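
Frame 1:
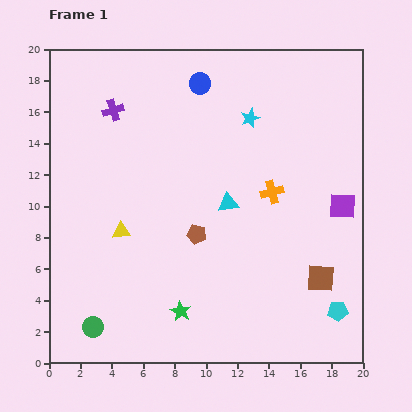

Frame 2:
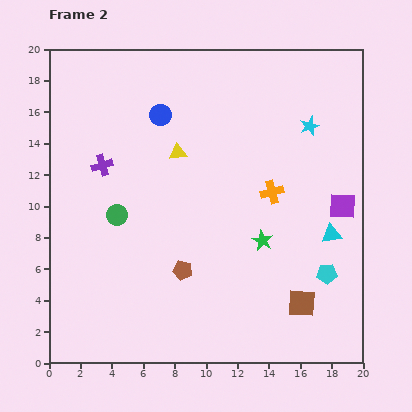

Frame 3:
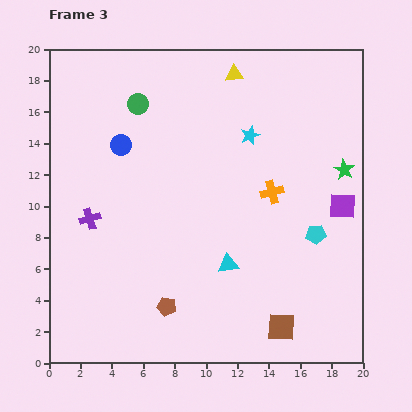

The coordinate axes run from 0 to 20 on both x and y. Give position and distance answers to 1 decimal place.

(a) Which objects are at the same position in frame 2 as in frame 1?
the purple square, the orange cross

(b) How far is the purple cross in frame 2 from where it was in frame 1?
3.6

The purple cross moved from (4.1, 16.1) to (3.4, 12.6), a distance of √(0.7² + 3.5²) ≈ 3.6.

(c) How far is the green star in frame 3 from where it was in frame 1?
13.8

The green star moved from (8.4, 3.3) to (18.8, 12.3), a distance of √(10.4² + 9.0²) ≈ 13.8.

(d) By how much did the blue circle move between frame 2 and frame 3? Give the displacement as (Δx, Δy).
(-2.5, -1.9)

The blue circle was at (7.1, 15.8) in frame 2 and (4.6, 13.9) in frame 3.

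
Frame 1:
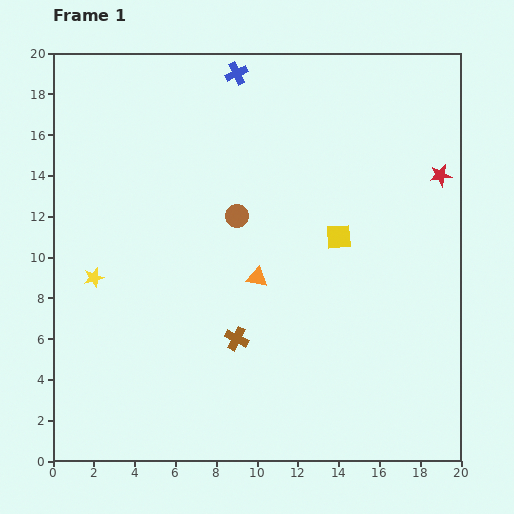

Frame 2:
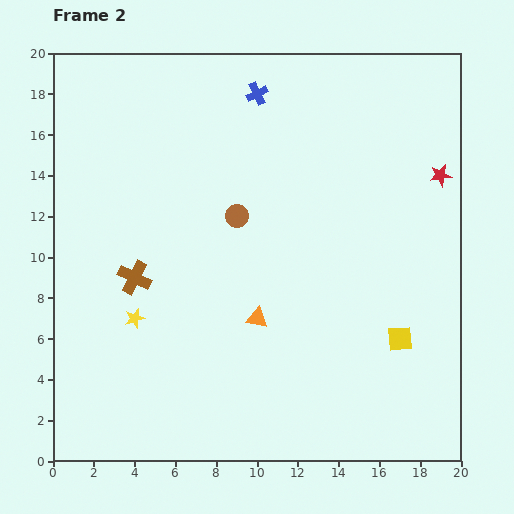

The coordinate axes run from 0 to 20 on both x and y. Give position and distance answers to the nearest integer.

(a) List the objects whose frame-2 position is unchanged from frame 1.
the red star, the brown circle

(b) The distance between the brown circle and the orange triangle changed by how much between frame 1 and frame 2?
+2

Distance in frame 1: 3. Distance in frame 2: 5.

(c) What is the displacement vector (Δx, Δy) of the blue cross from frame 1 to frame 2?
(1, -1)

The blue cross was at (9, 19) in frame 1 and (10, 18) in frame 2.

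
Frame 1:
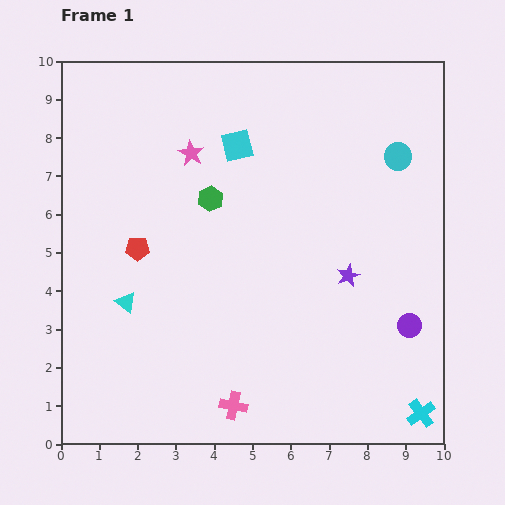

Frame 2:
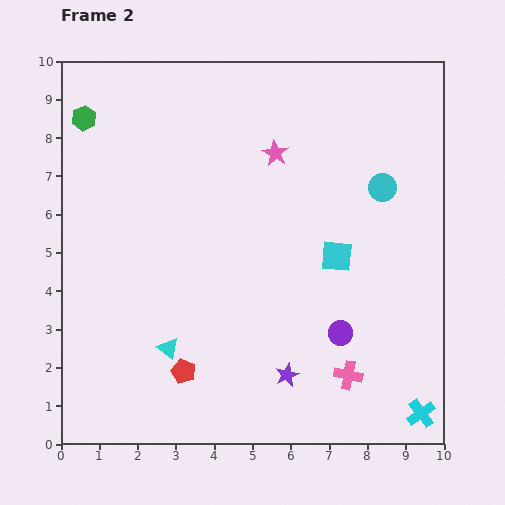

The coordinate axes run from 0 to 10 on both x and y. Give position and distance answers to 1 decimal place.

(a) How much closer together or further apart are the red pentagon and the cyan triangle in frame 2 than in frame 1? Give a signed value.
-0.7

Distance in frame 1: 1.4. Distance in frame 2: 0.7.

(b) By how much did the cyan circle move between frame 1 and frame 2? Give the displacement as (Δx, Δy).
(-0.4, -0.8)

The cyan circle was at (8.8, 7.5) in frame 1 and (8.4, 6.7) in frame 2.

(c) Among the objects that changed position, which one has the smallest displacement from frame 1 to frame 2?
the cyan circle

(moved 0.9)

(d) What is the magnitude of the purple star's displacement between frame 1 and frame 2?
3.1

The purple star moved from (7.5, 4.4) to (5.9, 1.8), a distance of √(1.6² + 2.6²) ≈ 3.1.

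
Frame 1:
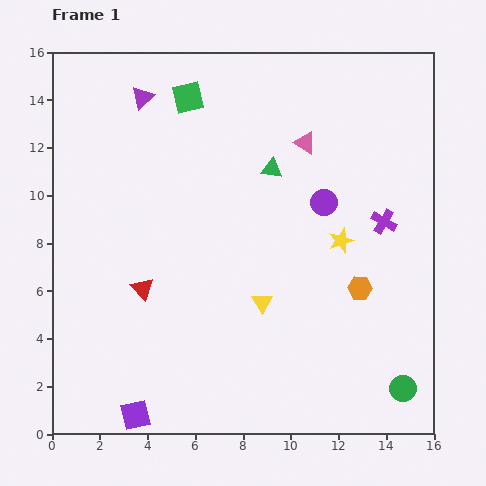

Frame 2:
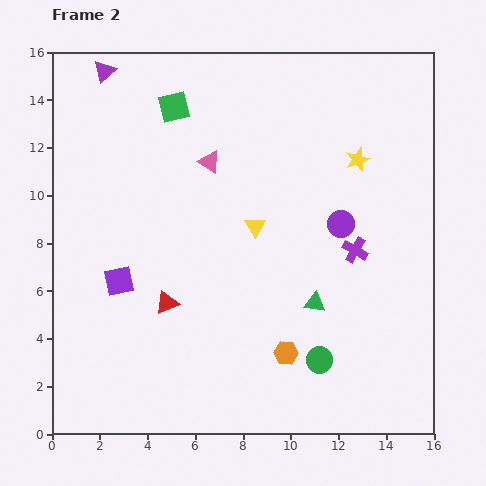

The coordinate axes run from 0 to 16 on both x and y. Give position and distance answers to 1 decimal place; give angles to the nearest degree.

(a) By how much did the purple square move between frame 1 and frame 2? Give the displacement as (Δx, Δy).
(-0.7, 5.6)

The purple square was at (3.5, 0.8) in frame 1 and (2.8, 6.4) in frame 2.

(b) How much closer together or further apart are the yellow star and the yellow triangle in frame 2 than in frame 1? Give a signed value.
+0.9

Distance in frame 1: 4.2. Distance in frame 2: 5.1.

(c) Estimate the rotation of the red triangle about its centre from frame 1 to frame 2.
50° clockwise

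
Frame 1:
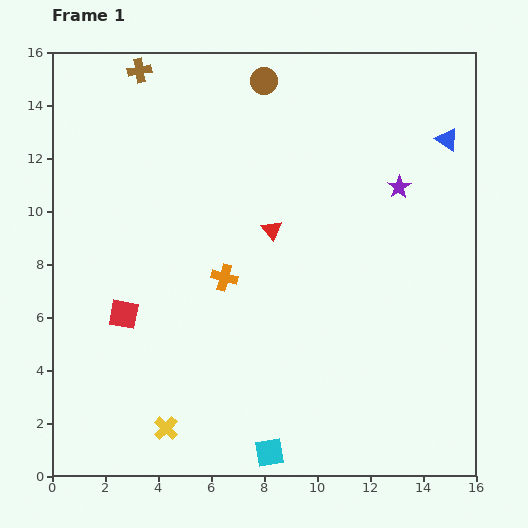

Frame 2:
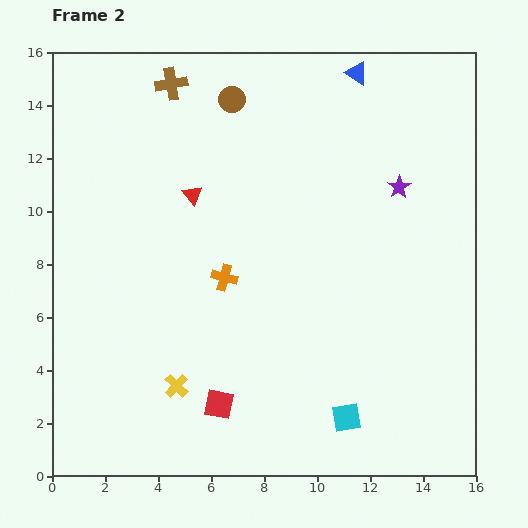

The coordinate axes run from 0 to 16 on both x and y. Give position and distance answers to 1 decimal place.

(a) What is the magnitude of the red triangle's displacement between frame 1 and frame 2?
3.3

The red triangle moved from (8.3, 9.3) to (5.3, 10.6), a distance of √(3.0² + 1.3²) ≈ 3.3.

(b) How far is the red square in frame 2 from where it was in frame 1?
5.0

The red square moved from (2.7, 6.1) to (6.3, 2.7), a distance of √(3.6² + 3.4²) ≈ 5.0.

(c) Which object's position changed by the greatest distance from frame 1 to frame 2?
the red square

(moved 5.0; next 4.2)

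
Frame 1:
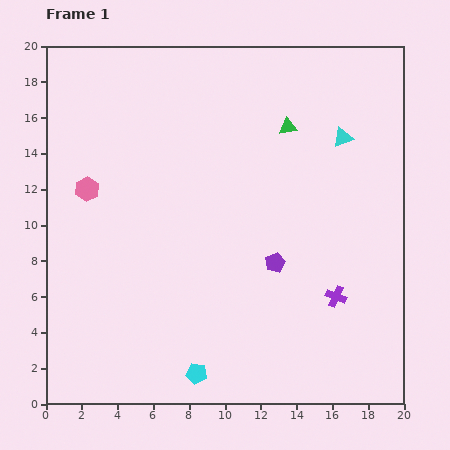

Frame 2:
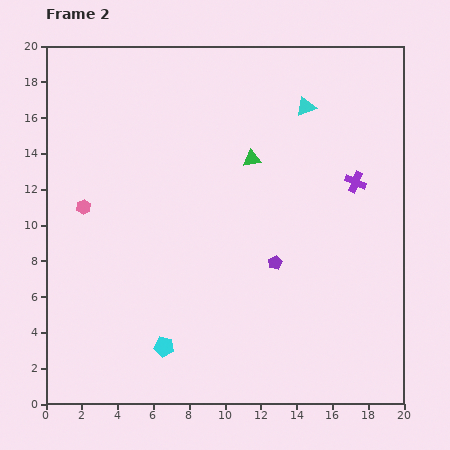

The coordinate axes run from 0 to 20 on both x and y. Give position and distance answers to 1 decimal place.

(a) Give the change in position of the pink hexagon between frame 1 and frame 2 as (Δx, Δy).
(-0.2, -1.0)

The pink hexagon was at (2.3, 12.0) in frame 1 and (2.1, 11.0) in frame 2.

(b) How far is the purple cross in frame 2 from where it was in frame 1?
6.5

The purple cross moved from (16.2, 6.0) to (17.3, 12.4), a distance of √(1.1² + 6.4²) ≈ 6.5.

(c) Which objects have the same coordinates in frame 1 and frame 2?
the purple pentagon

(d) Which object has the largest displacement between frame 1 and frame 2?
the purple cross

(moved 6.5; next 2.7)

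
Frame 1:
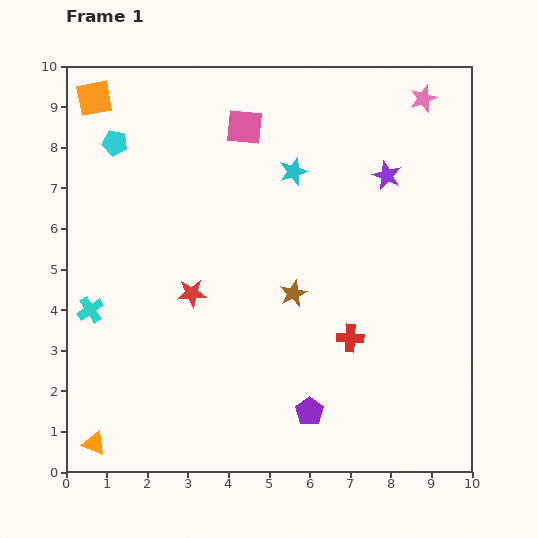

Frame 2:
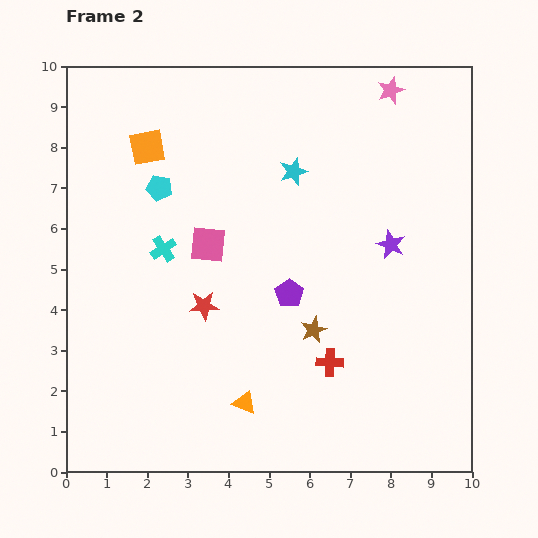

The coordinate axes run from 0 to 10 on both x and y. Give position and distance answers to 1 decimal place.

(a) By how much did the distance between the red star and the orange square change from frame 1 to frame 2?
-1.3

Distance in frame 1: 5.4. Distance in frame 2: 4.1.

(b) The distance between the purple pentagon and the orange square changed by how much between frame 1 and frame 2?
-4.3

Distance in frame 1: 9.3. Distance in frame 2: 5.0.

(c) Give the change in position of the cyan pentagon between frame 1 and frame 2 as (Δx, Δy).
(1.1, -1.1)

The cyan pentagon was at (1.2, 8.1) in frame 1 and (2.3, 7.0) in frame 2.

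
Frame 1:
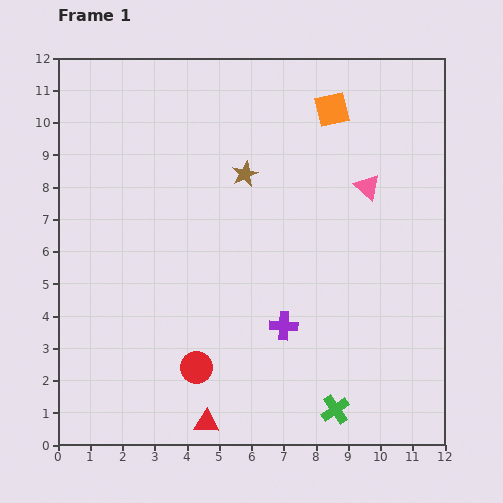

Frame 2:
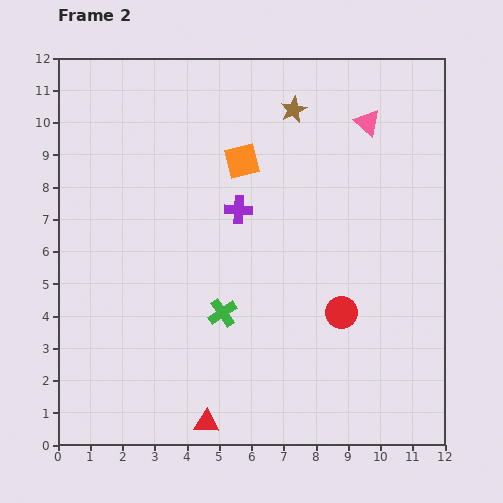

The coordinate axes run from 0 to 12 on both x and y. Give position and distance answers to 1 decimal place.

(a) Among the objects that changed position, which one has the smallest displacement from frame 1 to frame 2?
the pink triangle

(moved 2.0)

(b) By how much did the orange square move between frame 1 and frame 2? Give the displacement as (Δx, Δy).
(-2.8, -1.6)

The orange square was at (8.5, 10.4) in frame 1 and (5.7, 8.8) in frame 2.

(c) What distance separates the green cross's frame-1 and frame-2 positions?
4.6

The green cross moved from (8.6, 1.1) to (5.1, 4.1), a distance of √(3.5² + 3.0²) ≈ 4.6.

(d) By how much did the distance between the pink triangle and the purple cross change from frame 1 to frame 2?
-0.2

Distance in frame 1: 5.0. Distance in frame 2: 4.8.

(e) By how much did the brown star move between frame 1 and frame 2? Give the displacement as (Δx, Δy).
(1.5, 2.0)

The brown star was at (5.8, 8.4) in frame 1 and (7.3, 10.4) in frame 2.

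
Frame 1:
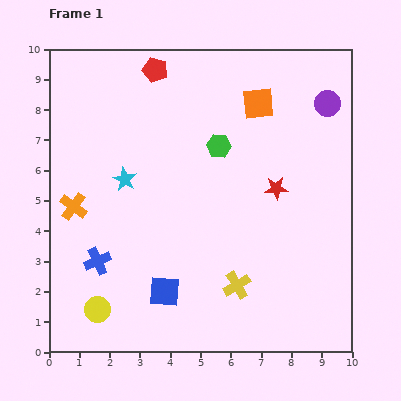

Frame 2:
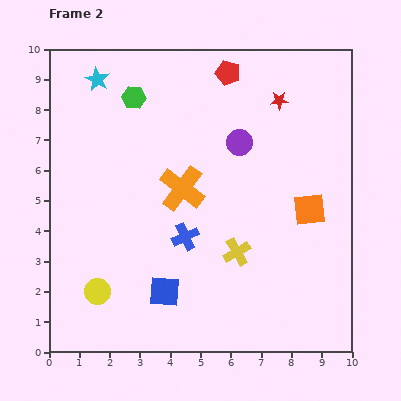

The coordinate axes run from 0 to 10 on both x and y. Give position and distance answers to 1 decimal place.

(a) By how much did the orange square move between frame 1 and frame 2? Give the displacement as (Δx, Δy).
(1.7, -3.5)

The orange square was at (6.9, 8.2) in frame 1 and (8.6, 4.7) in frame 2.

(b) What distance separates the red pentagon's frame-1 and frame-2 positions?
2.4

The red pentagon moved from (3.5, 9.3) to (5.9, 9.2), a distance of √(2.4² + 0.1²) ≈ 2.4.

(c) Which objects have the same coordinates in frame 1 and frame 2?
the blue square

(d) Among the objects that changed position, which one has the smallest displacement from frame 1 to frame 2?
the yellow circle

(moved 0.6)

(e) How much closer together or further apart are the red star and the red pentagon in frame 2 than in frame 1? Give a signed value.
-3.7

Distance in frame 1: 5.6. Distance in frame 2: 1.9.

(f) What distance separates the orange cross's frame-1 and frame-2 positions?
3.6

The orange cross moved from (0.8, 4.8) to (4.4, 5.4), a distance of √(3.6² + 0.6²) ≈ 3.6.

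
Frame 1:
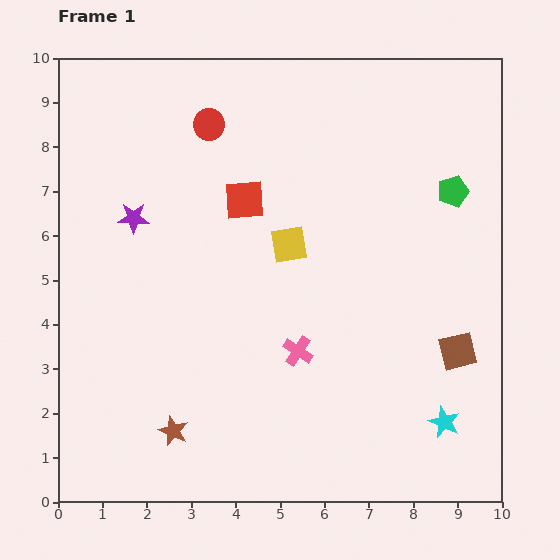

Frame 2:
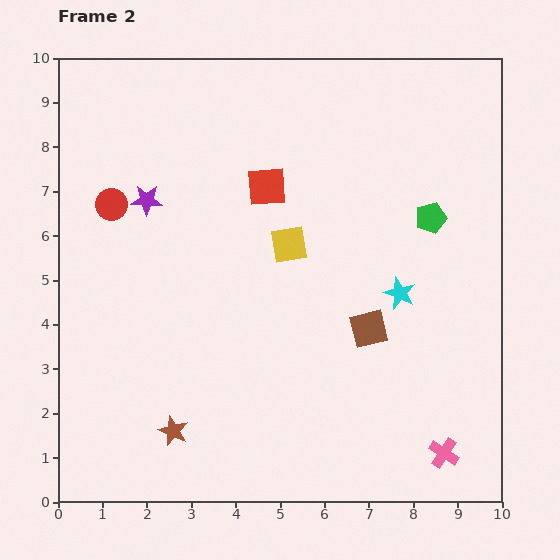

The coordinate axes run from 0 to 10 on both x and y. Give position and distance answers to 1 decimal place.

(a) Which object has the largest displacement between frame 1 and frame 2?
the pink cross

(moved 4.0; next 3.1)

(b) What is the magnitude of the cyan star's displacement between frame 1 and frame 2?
3.1

The cyan star moved from (8.7, 1.8) to (7.7, 4.7), a distance of √(1.0² + 2.9²) ≈ 3.1.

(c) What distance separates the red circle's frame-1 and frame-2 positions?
2.8

The red circle moved from (3.4, 8.5) to (1.2, 6.7), a distance of √(2.2² + 1.8²) ≈ 2.8.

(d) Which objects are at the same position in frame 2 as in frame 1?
the brown star, the yellow square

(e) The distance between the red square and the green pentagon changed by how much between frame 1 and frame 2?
-0.9

Distance in frame 1: 4.7. Distance in frame 2: 3.8.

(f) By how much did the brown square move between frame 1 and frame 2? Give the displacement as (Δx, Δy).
(-2.0, 0.5)

The brown square was at (9.0, 3.4) in frame 1 and (7.0, 3.9) in frame 2.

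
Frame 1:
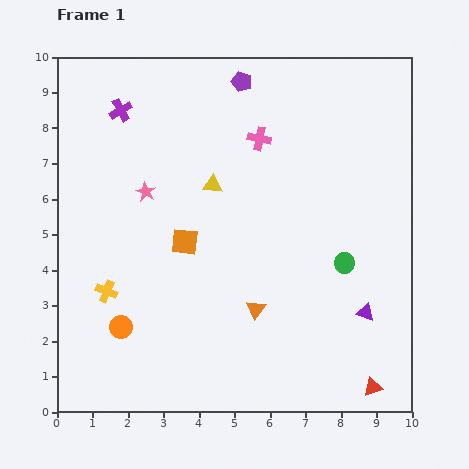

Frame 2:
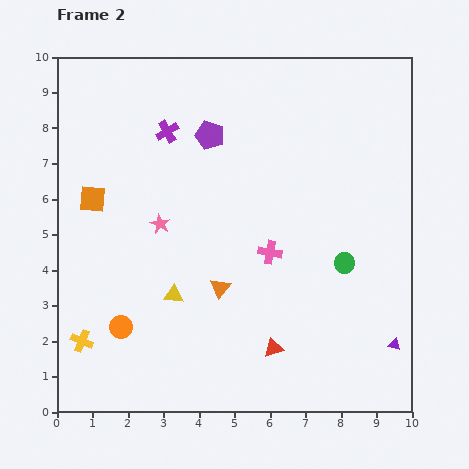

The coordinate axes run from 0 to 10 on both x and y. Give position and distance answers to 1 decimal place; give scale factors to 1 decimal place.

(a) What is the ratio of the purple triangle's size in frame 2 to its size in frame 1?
0.7×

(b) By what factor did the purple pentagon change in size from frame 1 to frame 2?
1.4×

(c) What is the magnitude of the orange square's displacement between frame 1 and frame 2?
2.9

The orange square moved from (3.6, 4.8) to (1.0, 6.0), a distance of √(2.6² + 1.2²) ≈ 2.9.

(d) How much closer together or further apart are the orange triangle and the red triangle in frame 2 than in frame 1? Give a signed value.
-1.7

Distance in frame 1: 4.0. Distance in frame 2: 2.3.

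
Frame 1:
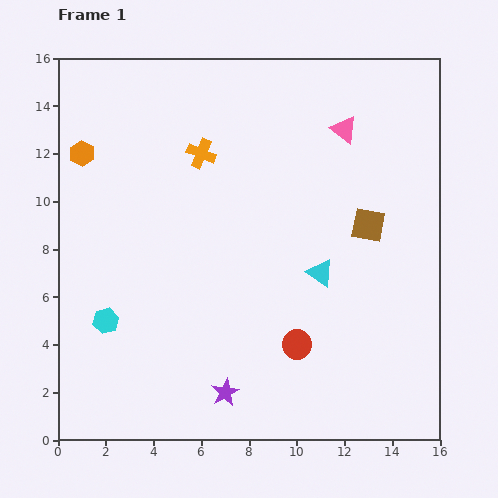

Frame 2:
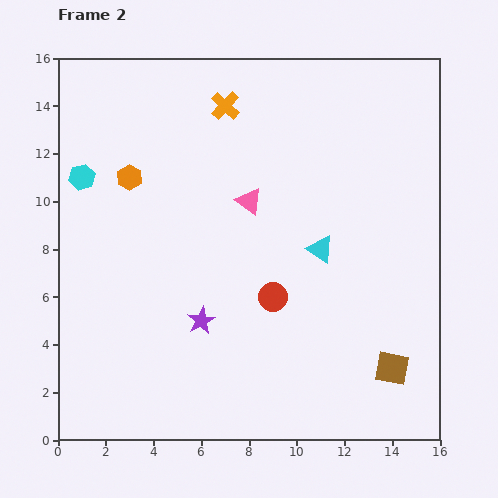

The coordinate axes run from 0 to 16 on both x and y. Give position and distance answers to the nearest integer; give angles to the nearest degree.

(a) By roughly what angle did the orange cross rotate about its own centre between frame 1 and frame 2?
21° clockwise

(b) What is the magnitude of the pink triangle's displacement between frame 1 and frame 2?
5

The pink triangle moved from (12, 13) to (8, 10), a distance of √(4² + 3²) ≈ 5.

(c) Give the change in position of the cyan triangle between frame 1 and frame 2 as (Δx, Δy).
(0, 1)

The cyan triangle was at (11, 7) in frame 1 and (11, 8) in frame 2.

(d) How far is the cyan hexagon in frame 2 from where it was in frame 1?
6

The cyan hexagon moved from (2, 5) to (1, 11), a distance of √(1² + 6²) ≈ 6.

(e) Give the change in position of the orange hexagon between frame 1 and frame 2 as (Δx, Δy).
(2, -1)

The orange hexagon was at (1, 12) in frame 1 and (3, 11) in frame 2.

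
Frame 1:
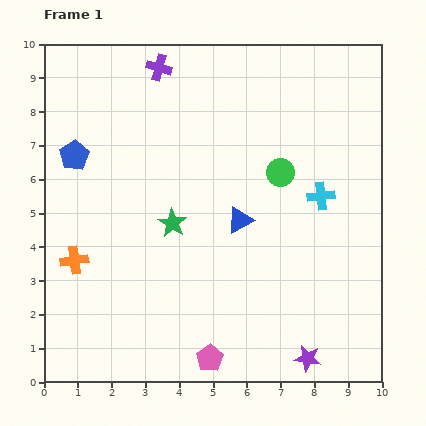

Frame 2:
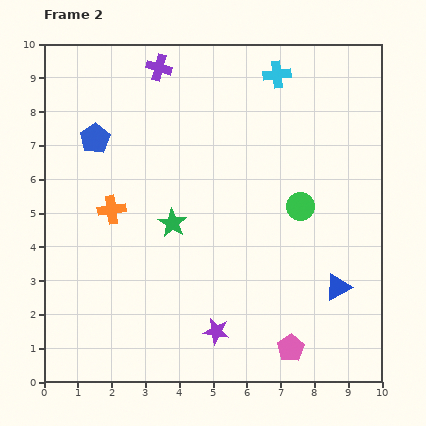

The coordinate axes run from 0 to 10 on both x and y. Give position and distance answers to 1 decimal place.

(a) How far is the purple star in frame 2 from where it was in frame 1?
2.8

The purple star moved from (7.8, 0.7) to (5.1, 1.5), a distance of √(2.7² + 0.8²) ≈ 2.8.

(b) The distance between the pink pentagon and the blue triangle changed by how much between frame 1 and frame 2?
-1.9

Distance in frame 1: 4.2. Distance in frame 2: 2.3.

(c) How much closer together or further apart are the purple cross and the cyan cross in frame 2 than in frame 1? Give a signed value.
-2.6

Distance in frame 1: 6.1. Distance in frame 2: 3.5.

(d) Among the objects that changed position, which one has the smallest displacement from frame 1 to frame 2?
the blue pentagon

(moved 0.8)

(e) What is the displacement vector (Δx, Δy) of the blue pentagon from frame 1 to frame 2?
(0.6, 0.5)

The blue pentagon was at (0.9, 6.7) in frame 1 and (1.5, 7.2) in frame 2.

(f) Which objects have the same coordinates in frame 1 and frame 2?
the green star, the purple cross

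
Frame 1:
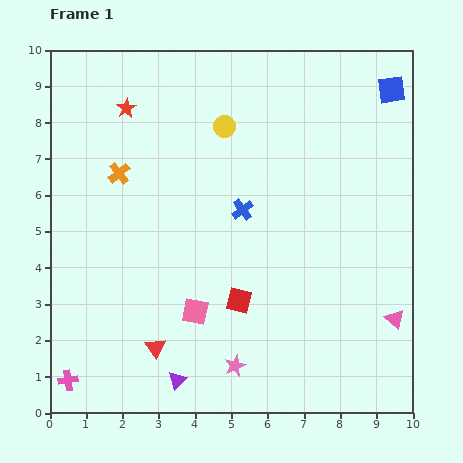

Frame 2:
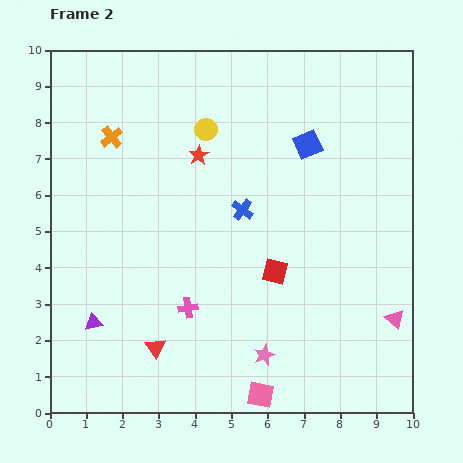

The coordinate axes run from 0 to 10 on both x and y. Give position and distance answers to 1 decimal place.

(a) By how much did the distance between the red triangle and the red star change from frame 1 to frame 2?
-1.2

Distance in frame 1: 6.6. Distance in frame 2: 5.4.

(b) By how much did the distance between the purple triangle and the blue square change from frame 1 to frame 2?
-2.2

Distance in frame 1: 9.9. Distance in frame 2: 7.7.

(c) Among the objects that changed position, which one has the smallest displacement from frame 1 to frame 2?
the yellow circle

(moved 0.5)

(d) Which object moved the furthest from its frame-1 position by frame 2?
the pink cross

(moved 3.9; next 2.9)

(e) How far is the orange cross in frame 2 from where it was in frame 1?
1.0

The orange cross moved from (1.9, 6.6) to (1.7, 7.6), a distance of √(0.2² + 1.0²) ≈ 1.0.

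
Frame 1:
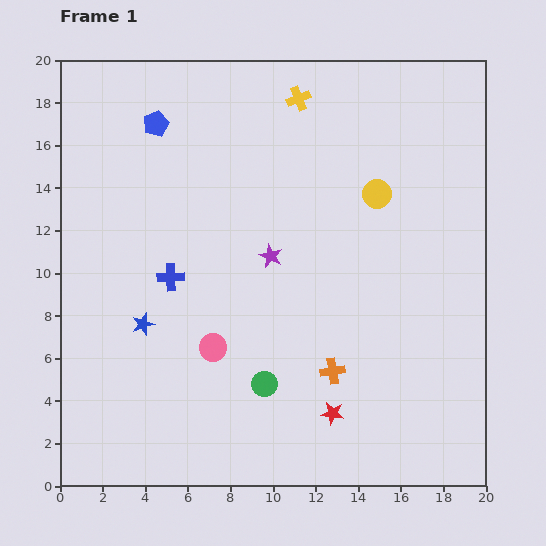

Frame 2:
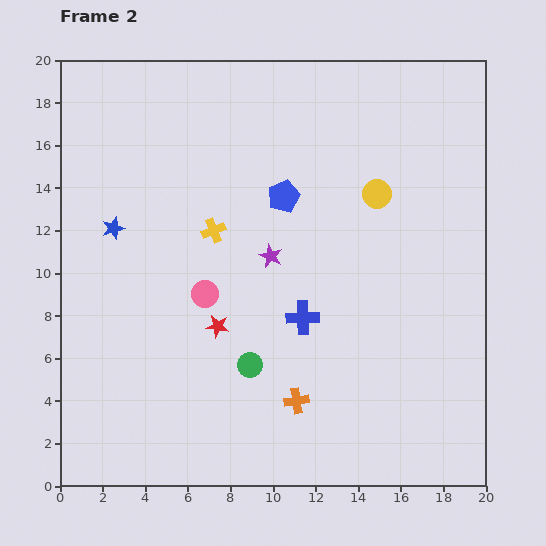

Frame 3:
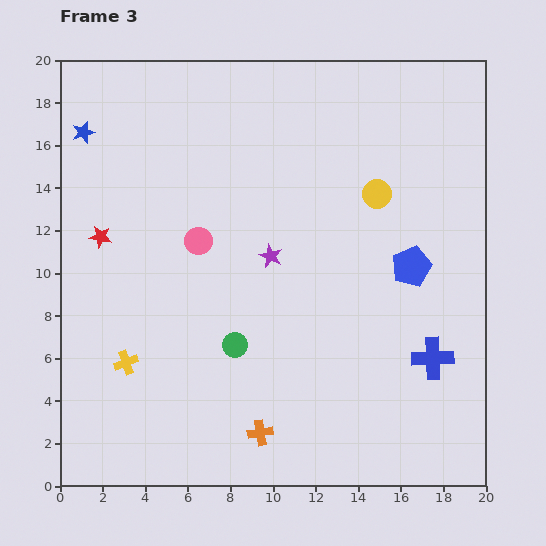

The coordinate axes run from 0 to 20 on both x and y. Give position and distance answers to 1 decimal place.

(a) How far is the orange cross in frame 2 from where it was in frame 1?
2.2

The orange cross moved from (12.8, 5.4) to (11.1, 4.0), a distance of √(1.7² + 1.4²) ≈ 2.2.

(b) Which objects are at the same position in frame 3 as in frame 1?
the yellow circle, the purple star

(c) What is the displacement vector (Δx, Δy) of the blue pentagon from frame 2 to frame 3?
(6.0, -3.3)

The blue pentagon was at (10.5, 13.6) in frame 2 and (16.5, 10.3) in frame 3.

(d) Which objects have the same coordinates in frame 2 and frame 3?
the yellow circle, the purple star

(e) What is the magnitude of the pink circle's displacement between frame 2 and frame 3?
2.5

The pink circle moved from (6.8, 9.0) to (6.5, 11.5), a distance of √(0.3² + 2.5²) ≈ 2.5.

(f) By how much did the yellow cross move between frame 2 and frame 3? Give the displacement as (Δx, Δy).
(-4.1, -6.2)

The yellow cross was at (7.2, 12.0) in frame 2 and (3.1, 5.8) in frame 3.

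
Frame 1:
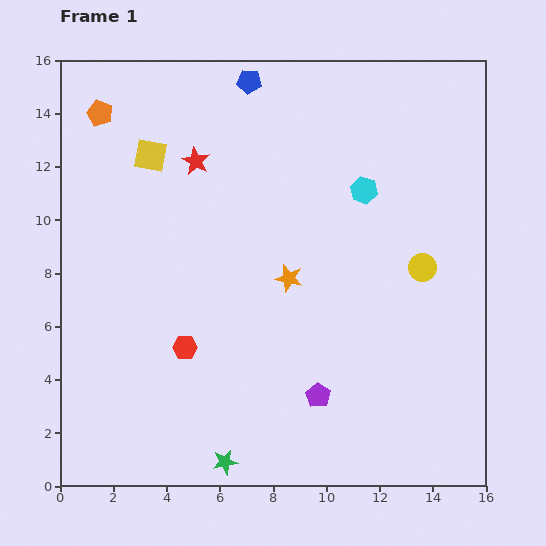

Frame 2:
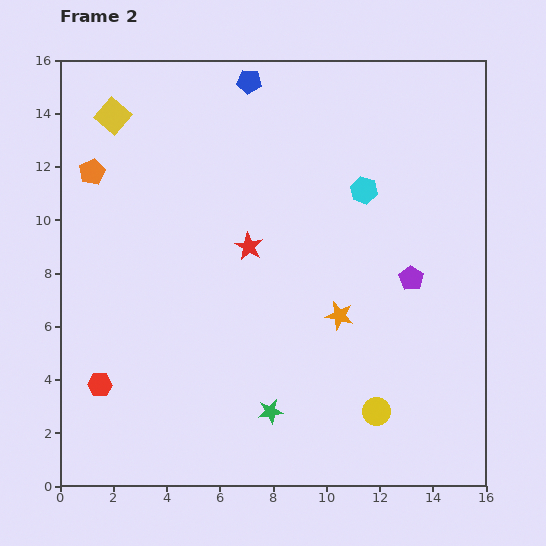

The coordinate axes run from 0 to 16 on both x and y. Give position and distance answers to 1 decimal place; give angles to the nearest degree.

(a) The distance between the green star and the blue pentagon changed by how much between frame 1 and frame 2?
-1.9

Distance in frame 1: 14.3. Distance in frame 2: 12.4.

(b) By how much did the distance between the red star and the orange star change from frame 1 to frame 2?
-1.3

Distance in frame 1: 5.6. Distance in frame 2: 4.3.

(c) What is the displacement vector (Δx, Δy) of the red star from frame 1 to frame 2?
(2.0, -3.2)

The red star was at (5.1, 12.2) in frame 1 and (7.1, 9.0) in frame 2.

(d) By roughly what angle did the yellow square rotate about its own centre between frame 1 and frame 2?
30° clockwise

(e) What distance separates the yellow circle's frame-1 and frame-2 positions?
5.7

The yellow circle moved from (13.6, 8.2) to (11.9, 2.8), a distance of √(1.7² + 5.4²) ≈ 5.7.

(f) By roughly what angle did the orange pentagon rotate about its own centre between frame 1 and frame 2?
24° clockwise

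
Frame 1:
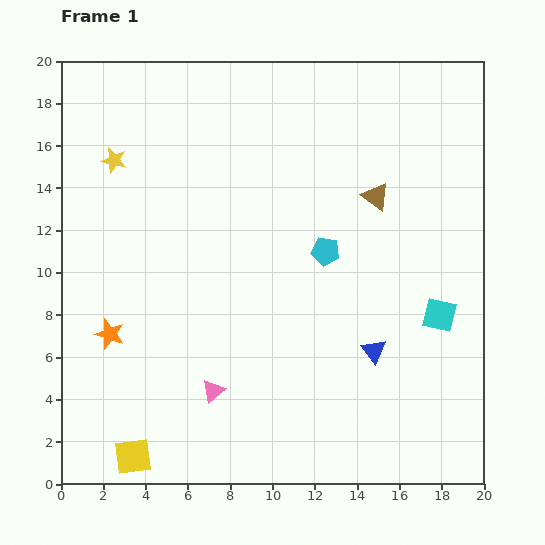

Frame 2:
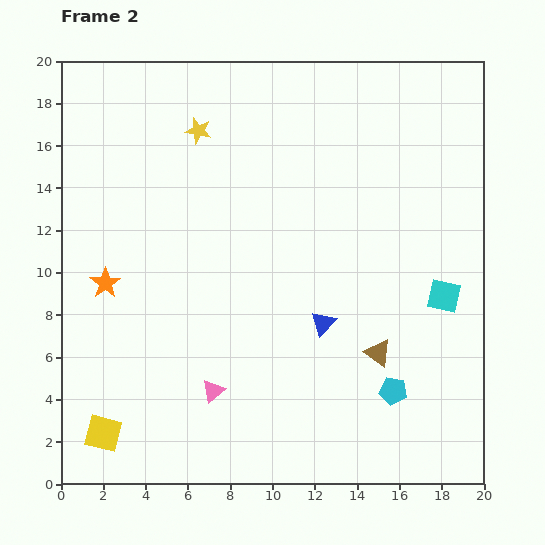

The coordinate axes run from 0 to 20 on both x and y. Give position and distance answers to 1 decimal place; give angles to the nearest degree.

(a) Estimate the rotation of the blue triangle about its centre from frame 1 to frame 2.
21° clockwise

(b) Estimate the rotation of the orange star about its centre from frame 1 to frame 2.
19° clockwise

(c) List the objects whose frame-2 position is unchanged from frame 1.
the pink triangle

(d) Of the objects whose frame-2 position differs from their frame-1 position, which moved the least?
the cyan square

(moved 0.9)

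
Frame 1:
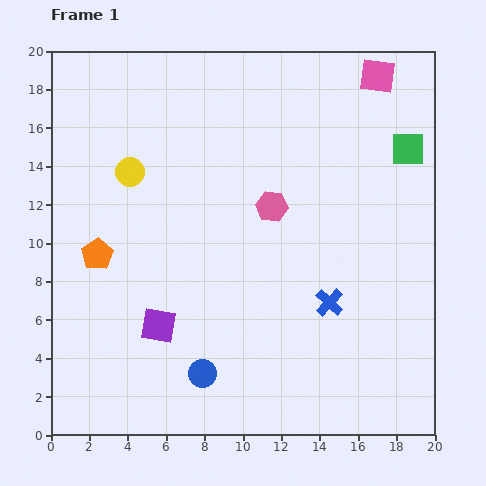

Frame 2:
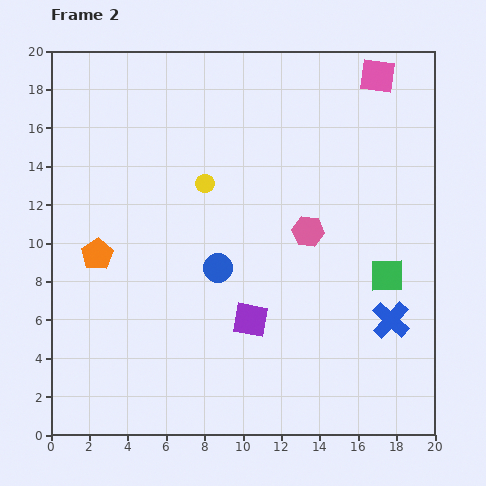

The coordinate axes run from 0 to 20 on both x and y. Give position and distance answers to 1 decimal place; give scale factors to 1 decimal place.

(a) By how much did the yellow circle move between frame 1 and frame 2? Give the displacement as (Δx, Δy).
(3.9, -0.6)

The yellow circle was at (4.1, 13.7) in frame 1 and (8.0, 13.1) in frame 2.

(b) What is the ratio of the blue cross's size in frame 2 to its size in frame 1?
1.4×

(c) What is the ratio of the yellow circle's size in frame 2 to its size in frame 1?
0.7×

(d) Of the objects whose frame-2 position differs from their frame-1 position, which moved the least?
the pink hexagon

(moved 2.3)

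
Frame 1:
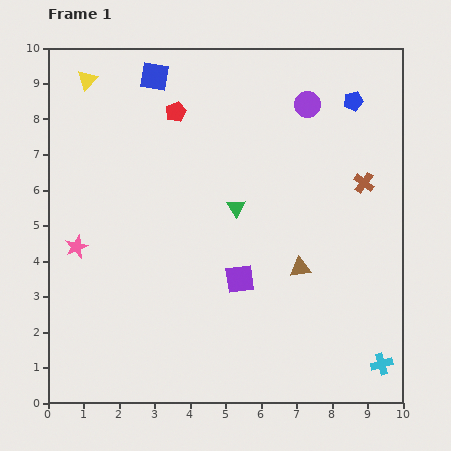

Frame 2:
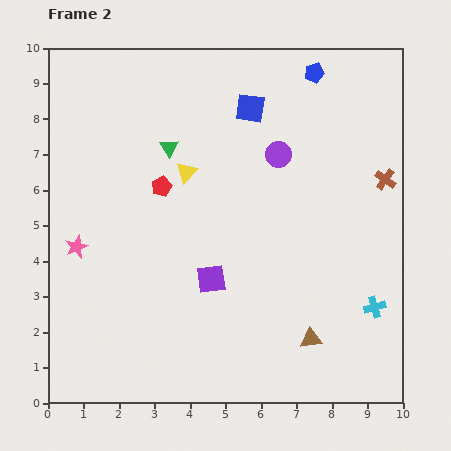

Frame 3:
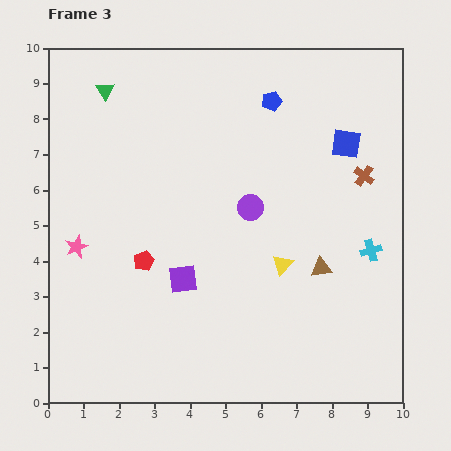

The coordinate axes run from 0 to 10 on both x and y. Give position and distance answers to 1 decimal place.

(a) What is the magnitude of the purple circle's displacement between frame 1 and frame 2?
1.6

The purple circle moved from (7.3, 8.4) to (6.5, 7.0), a distance of √(0.8² + 1.4²) ≈ 1.6.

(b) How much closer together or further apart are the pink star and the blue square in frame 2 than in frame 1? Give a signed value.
+1.0

Distance in frame 1: 5.3. Distance in frame 2: 6.3.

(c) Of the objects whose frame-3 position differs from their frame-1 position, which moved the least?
the brown cross

(moved 0.2)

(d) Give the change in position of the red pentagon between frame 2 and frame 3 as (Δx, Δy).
(-0.5, -2.1)

The red pentagon was at (3.2, 6.1) in frame 2 and (2.7, 4.0) in frame 3.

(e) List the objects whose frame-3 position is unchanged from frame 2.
the pink star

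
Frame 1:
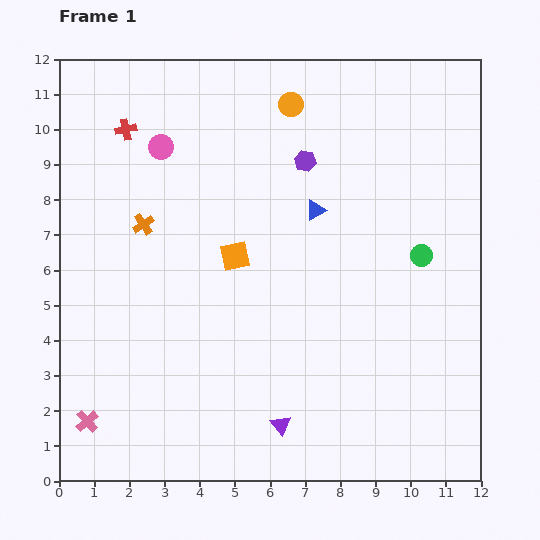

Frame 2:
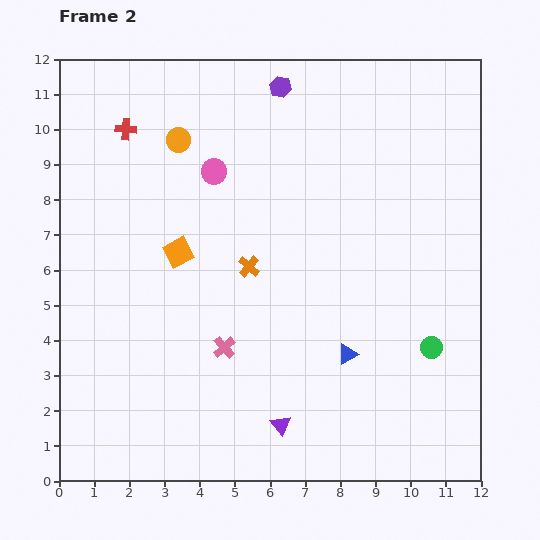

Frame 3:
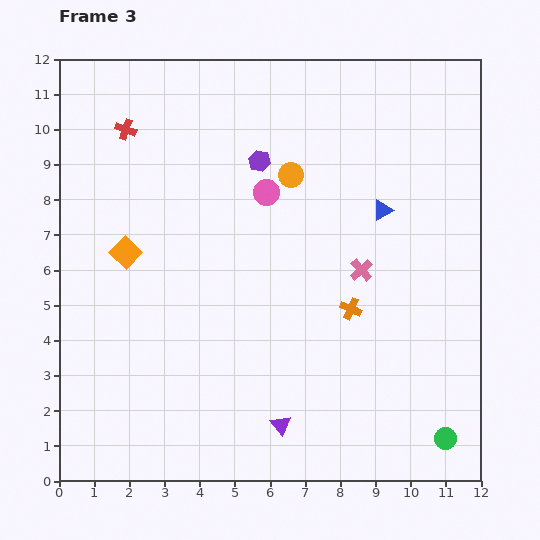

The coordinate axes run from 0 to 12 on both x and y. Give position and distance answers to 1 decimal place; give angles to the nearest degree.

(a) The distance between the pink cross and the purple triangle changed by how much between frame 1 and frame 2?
-2.8

Distance in frame 1: 5.5. Distance in frame 2: 2.7.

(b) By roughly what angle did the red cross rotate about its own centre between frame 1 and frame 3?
32° clockwise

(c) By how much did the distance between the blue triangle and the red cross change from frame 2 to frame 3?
-1.3

Distance in frame 2: 9.0. Distance in frame 3: 7.7.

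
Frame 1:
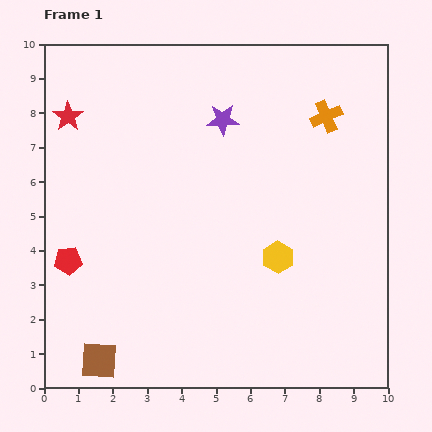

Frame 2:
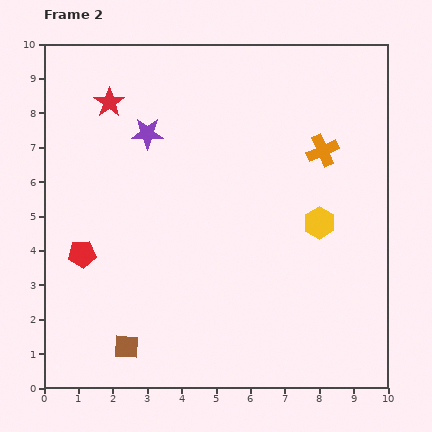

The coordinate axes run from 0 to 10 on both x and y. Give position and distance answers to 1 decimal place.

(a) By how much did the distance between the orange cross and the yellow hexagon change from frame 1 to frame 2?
-2.2

Distance in frame 1: 4.3. Distance in frame 2: 2.1.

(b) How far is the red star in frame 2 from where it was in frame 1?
1.3

The red star moved from (0.7, 7.9) to (1.9, 8.3), a distance of √(1.2² + 0.4²) ≈ 1.3.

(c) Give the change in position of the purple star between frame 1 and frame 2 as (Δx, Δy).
(-2.2, -0.4)

The purple star was at (5.2, 7.8) in frame 1 and (3.0, 7.4) in frame 2.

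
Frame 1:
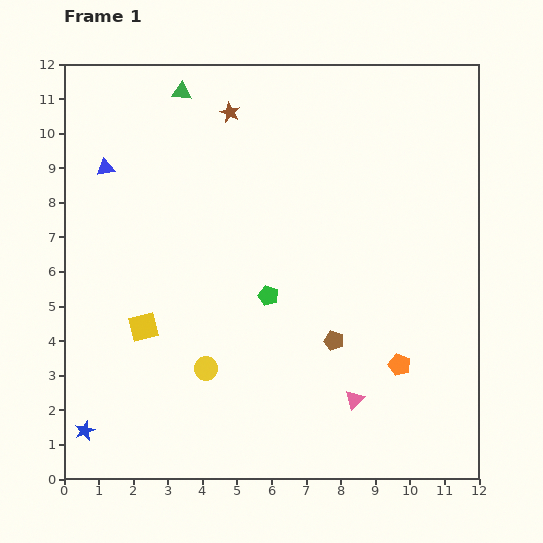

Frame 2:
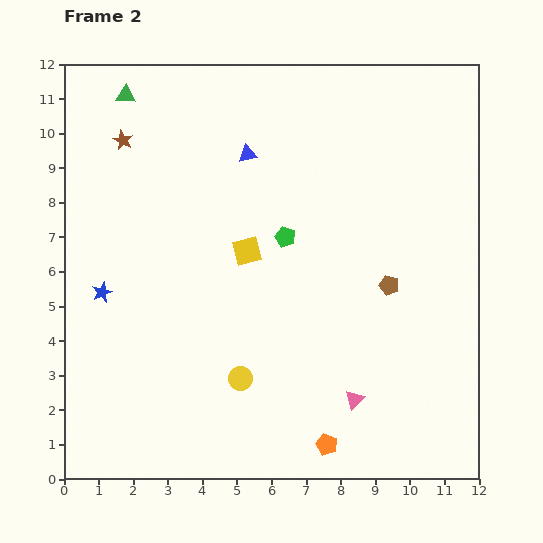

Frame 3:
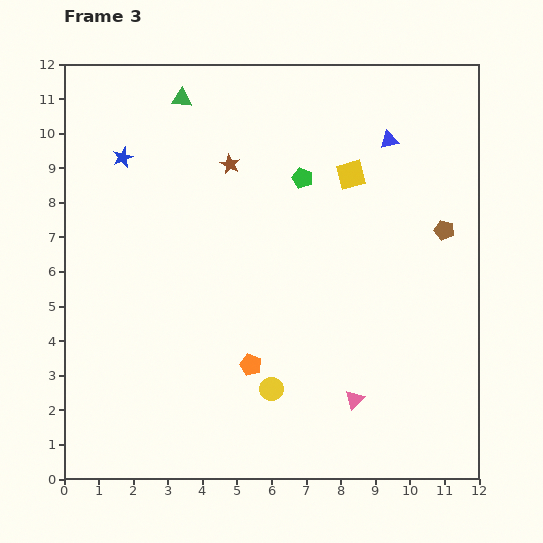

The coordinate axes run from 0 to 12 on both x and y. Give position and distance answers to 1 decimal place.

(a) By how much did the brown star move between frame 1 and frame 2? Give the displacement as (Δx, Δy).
(-3.1, -0.8)

The brown star was at (4.8, 10.6) in frame 1 and (1.7, 9.8) in frame 2.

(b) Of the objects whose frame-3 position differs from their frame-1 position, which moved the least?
the green triangle

(moved 0.2)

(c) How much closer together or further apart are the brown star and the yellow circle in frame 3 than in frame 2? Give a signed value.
-1.1

Distance in frame 2: 7.7. Distance in frame 3: 6.6.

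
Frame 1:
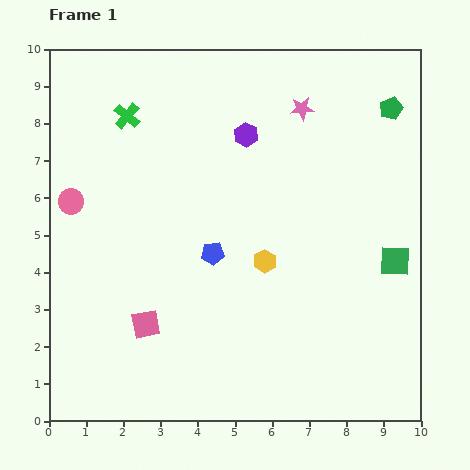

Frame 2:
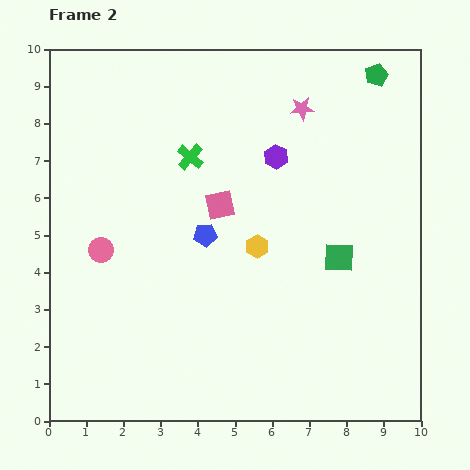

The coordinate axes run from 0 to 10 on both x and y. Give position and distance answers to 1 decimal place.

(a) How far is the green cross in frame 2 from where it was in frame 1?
2.0

The green cross moved from (2.1, 8.2) to (3.8, 7.1), a distance of √(1.7² + 1.1²) ≈ 2.0.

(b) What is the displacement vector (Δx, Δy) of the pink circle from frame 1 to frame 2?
(0.8, -1.3)

The pink circle was at (0.6, 5.9) in frame 1 and (1.4, 4.6) in frame 2.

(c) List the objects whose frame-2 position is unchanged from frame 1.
the pink star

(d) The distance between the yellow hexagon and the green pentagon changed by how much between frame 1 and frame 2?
+0.3

Distance in frame 1: 5.3. Distance in frame 2: 5.6.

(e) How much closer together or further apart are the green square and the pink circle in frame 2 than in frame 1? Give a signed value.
-2.4

Distance in frame 1: 8.8. Distance in frame 2: 6.4.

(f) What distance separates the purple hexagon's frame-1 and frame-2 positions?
1.0

The purple hexagon moved from (5.3, 7.7) to (6.1, 7.1), a distance of √(0.8² + 0.6²) ≈ 1.0.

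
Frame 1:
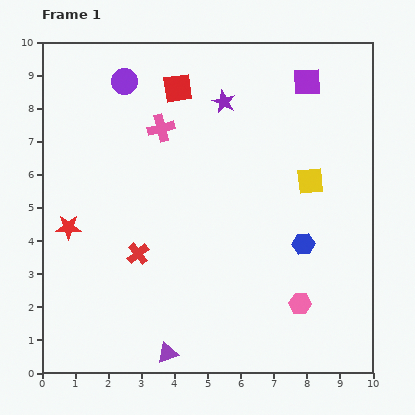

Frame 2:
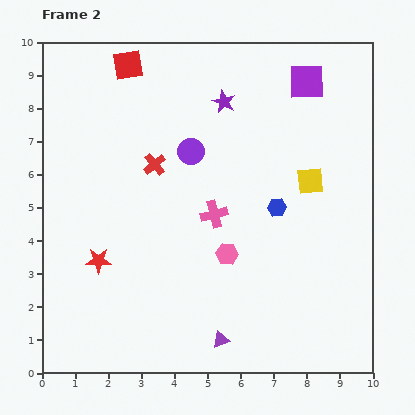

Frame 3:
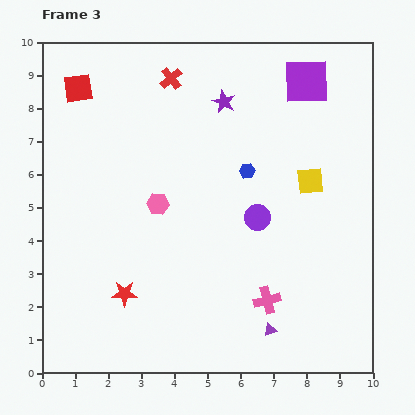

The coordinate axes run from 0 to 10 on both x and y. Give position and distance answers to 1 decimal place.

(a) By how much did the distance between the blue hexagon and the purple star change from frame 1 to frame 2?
-1.3

Distance in frame 1: 4.9. Distance in frame 2: 3.6.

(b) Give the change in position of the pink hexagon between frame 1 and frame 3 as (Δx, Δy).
(-4.3, 3.0)

The pink hexagon was at (7.8, 2.1) in frame 1 and (3.5, 5.1) in frame 3.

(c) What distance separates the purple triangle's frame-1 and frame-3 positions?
3.2

The purple triangle moved from (3.8, 0.6) to (6.9, 1.3), a distance of √(3.1² + 0.7²) ≈ 3.2.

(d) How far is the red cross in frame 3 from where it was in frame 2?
2.6

The red cross moved from (3.4, 6.3) to (3.9, 8.9), a distance of √(0.5² + 2.6²) ≈ 2.6.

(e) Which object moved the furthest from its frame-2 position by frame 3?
the pink cross

(moved 3.1; next 2.8)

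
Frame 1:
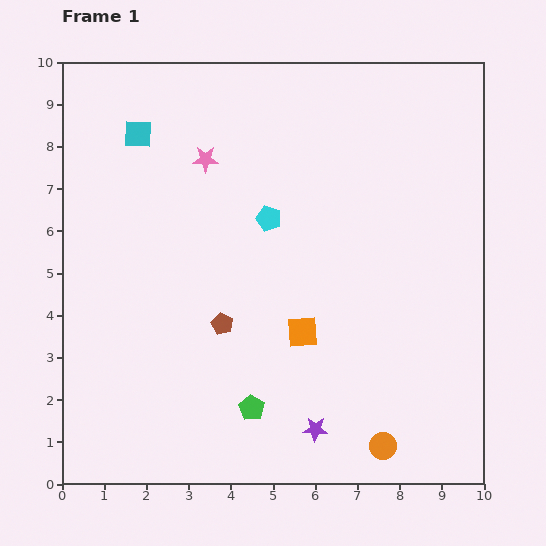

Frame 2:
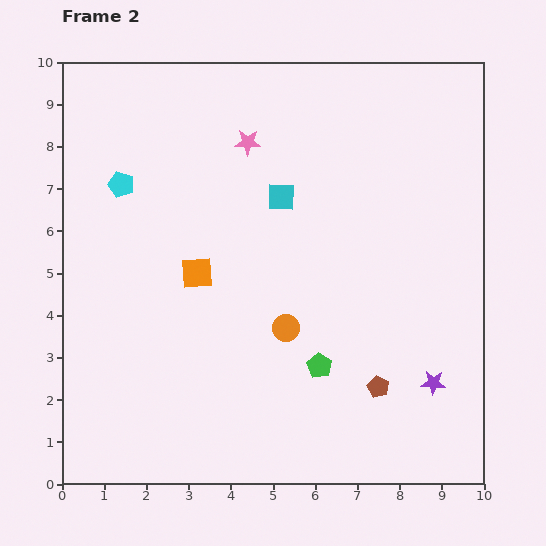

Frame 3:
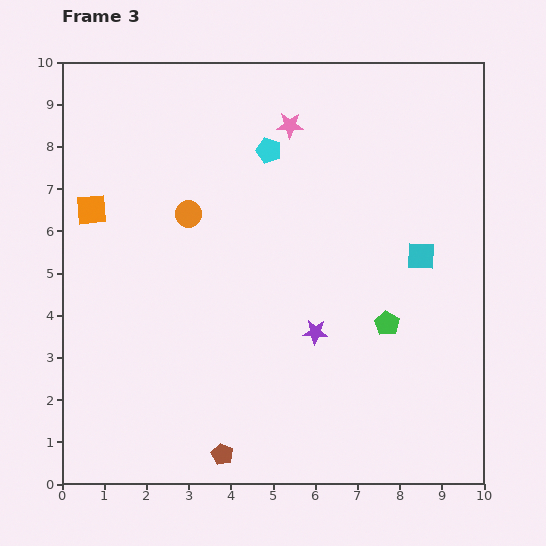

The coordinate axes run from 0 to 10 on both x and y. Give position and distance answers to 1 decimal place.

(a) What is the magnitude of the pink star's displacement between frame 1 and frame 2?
1.1

The pink star moved from (3.4, 7.7) to (4.4, 8.1), a distance of √(1.0² + 0.4²) ≈ 1.1.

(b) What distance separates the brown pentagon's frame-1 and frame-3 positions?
3.1

The brown pentagon moved from (3.8, 3.8) to (3.8, 0.7), a distance of √(0.0² + 3.1²) ≈ 3.1.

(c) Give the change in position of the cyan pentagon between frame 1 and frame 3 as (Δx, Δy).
(0.0, 1.6)

The cyan pentagon was at (4.9, 6.3) in frame 1 and (4.9, 7.9) in frame 3.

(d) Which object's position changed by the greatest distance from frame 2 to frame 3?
the brown pentagon

(moved 4.0; next 3.6)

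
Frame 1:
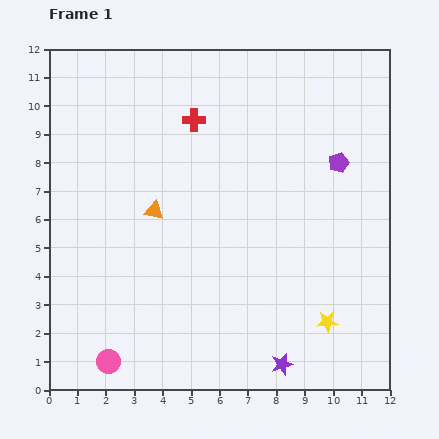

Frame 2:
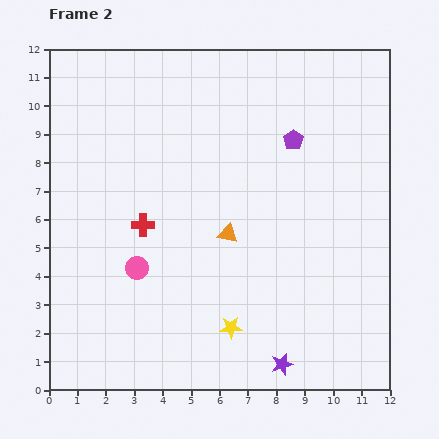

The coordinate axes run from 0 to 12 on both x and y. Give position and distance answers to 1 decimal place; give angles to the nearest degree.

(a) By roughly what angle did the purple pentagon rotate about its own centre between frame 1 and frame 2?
16° counter-clockwise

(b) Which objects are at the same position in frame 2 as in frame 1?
the purple star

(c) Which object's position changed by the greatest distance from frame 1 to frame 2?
the red cross

(moved 4.1; next 3.4)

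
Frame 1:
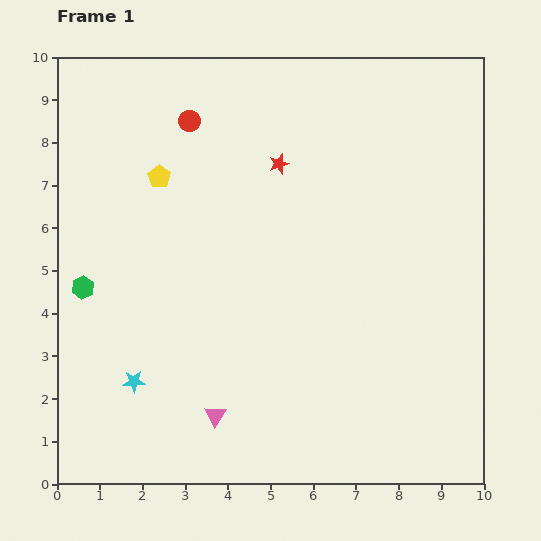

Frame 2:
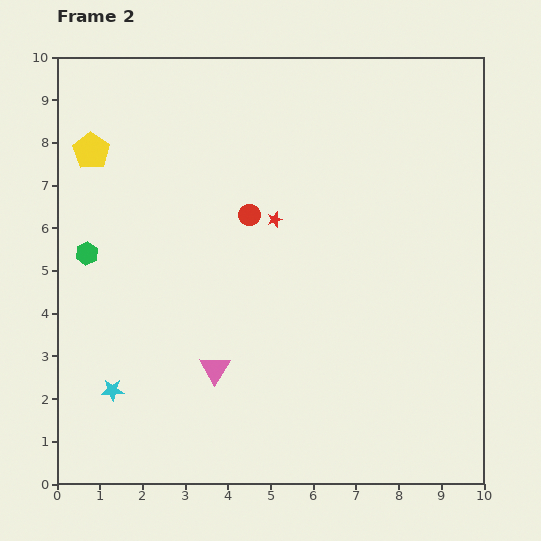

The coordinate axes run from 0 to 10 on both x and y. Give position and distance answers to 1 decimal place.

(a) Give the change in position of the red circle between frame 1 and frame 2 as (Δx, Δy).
(1.4, -2.2)

The red circle was at (3.1, 8.5) in frame 1 and (4.5, 6.3) in frame 2.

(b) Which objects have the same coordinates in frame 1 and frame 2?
none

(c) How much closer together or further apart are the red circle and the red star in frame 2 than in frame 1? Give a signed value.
-1.7

Distance in frame 1: 2.3. Distance in frame 2: 0.6.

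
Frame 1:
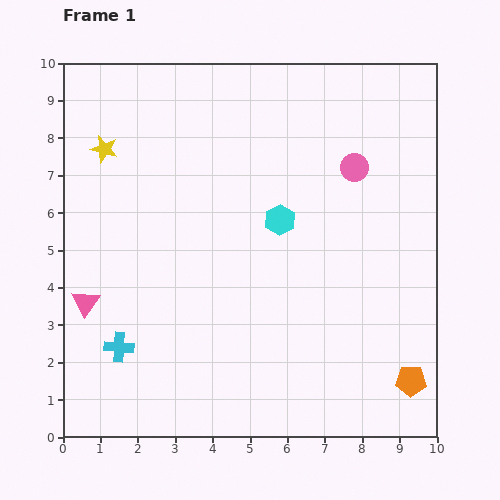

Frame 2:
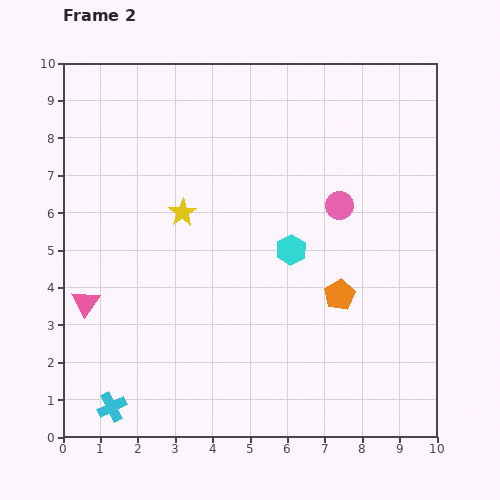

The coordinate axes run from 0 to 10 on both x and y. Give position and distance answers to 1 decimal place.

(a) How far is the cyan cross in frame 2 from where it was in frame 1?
1.6

The cyan cross moved from (1.5, 2.4) to (1.3, 0.8), a distance of √(0.2² + 1.6²) ≈ 1.6.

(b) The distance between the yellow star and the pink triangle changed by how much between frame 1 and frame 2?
-0.6

Distance in frame 1: 4.1. Distance in frame 2: 3.5.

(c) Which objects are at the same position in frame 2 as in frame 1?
the pink triangle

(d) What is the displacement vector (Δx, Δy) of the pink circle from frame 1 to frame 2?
(-0.4, -1.0)

The pink circle was at (7.8, 7.2) in frame 1 and (7.4, 6.2) in frame 2.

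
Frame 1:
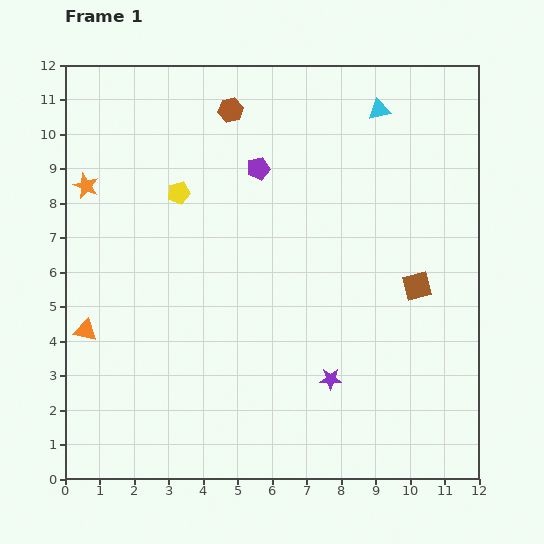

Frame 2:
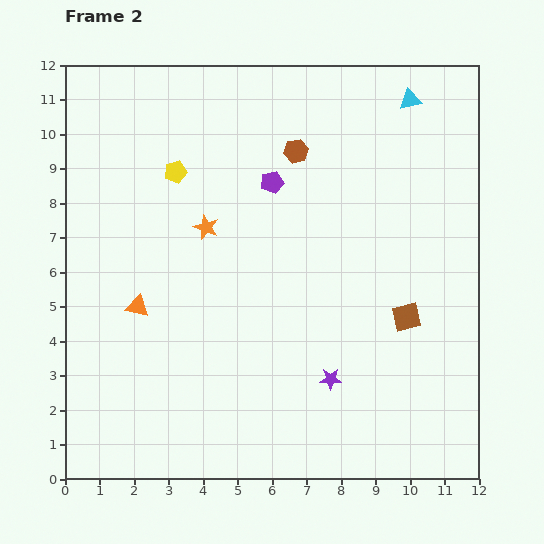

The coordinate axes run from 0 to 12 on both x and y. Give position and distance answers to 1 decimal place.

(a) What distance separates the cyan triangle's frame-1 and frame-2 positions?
0.9

The cyan triangle moved from (9.1, 10.7) to (10.0, 11.0), a distance of √(0.9² + 0.3²) ≈ 0.9.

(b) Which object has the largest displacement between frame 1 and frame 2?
the orange star

(moved 3.7; next 2.2)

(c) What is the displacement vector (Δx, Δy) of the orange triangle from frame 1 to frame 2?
(1.5, 0.7)

The orange triangle was at (0.6, 4.3) in frame 1 and (2.1, 5.0) in frame 2.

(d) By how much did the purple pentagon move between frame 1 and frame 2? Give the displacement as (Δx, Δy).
(0.4, -0.4)

The purple pentagon was at (5.6, 9.0) in frame 1 and (6.0, 8.6) in frame 2.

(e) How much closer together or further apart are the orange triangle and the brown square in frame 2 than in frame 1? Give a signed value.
-1.9

Distance in frame 1: 9.7. Distance in frame 2: 7.8.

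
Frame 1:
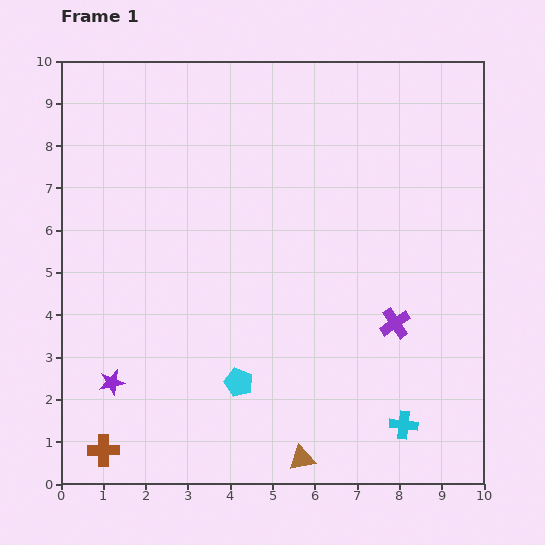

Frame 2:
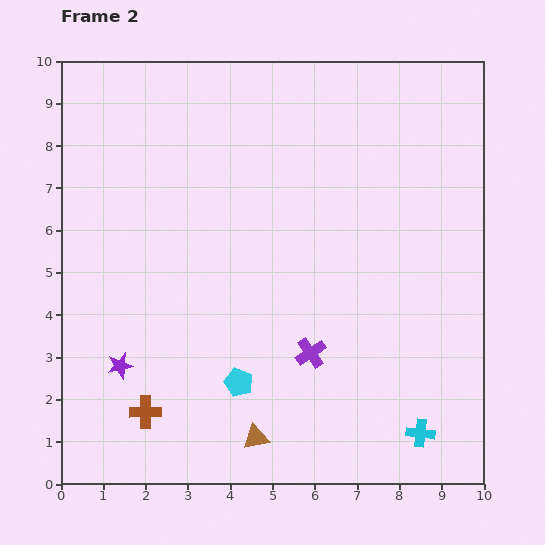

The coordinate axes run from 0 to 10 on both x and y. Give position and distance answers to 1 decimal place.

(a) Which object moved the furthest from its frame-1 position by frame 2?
the purple cross

(moved 2.1; next 1.3)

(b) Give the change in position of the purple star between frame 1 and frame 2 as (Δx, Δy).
(0.2, 0.4)

The purple star was at (1.2, 2.4) in frame 1 and (1.4, 2.8) in frame 2.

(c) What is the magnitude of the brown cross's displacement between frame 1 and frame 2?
1.3

The brown cross moved from (1.0, 0.8) to (2.0, 1.7), a distance of √(1.0² + 0.9²) ≈ 1.3.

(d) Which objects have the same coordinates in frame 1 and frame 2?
the cyan pentagon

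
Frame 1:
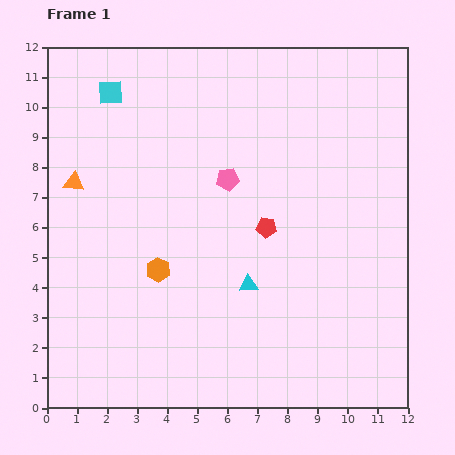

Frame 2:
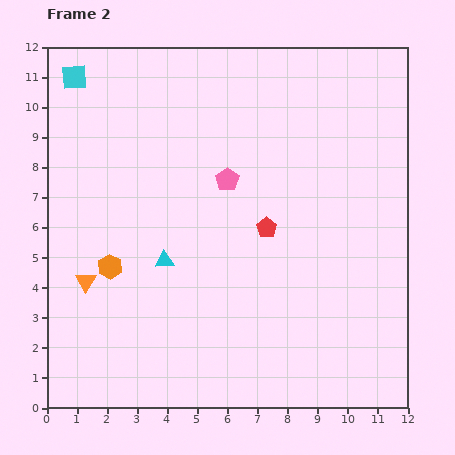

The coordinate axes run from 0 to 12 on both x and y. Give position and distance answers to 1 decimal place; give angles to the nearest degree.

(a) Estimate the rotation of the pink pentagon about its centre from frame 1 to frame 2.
26° counter-clockwise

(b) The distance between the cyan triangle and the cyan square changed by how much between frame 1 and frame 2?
-1.1

Distance in frame 1: 7.9. Distance in frame 2: 6.8.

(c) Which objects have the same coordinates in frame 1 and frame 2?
the red pentagon, the pink pentagon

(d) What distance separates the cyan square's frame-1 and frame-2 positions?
1.3

The cyan square moved from (2.1, 10.5) to (0.9, 11.0), a distance of √(1.2² + 0.5²) ≈ 1.3.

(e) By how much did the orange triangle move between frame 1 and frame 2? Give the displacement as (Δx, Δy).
(0.4, -3.3)

The orange triangle was at (0.9, 7.5) in frame 1 and (1.3, 4.2) in frame 2.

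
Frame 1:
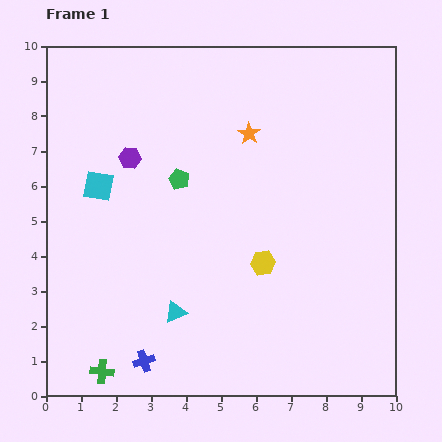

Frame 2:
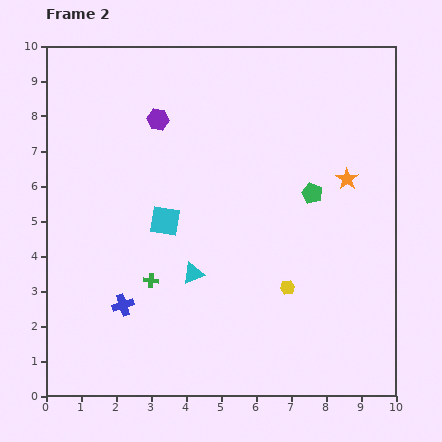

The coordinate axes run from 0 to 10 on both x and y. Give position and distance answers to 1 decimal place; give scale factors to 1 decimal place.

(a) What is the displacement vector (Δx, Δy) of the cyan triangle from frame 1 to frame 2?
(0.5, 1.1)

The cyan triangle was at (3.7, 2.4) in frame 1 and (4.2, 3.5) in frame 2.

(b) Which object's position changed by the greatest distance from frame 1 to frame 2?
the green pentagon

(moved 3.8; next 3.1)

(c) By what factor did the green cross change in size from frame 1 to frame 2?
0.6×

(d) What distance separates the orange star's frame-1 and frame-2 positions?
3.1

The orange star moved from (5.8, 7.5) to (8.6, 6.2), a distance of √(2.8² + 1.3²) ≈ 3.1.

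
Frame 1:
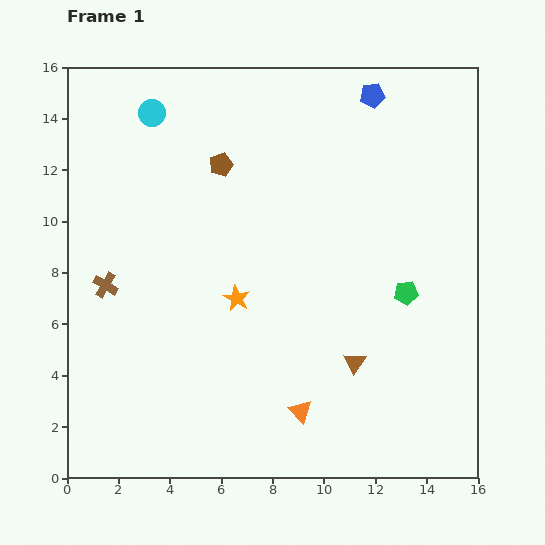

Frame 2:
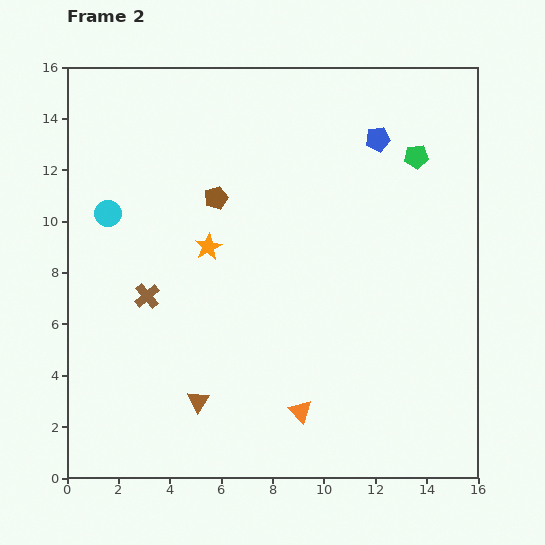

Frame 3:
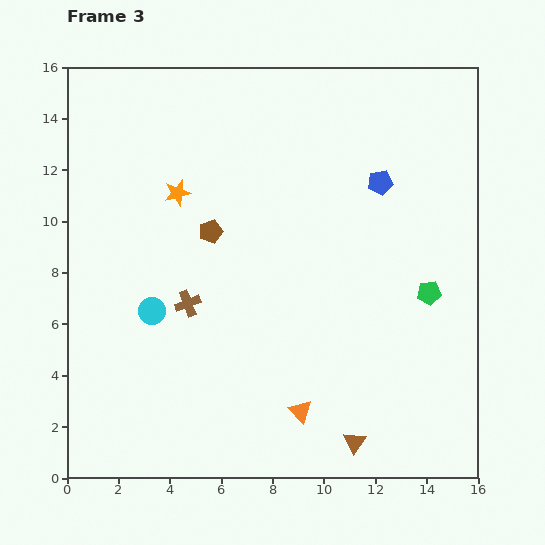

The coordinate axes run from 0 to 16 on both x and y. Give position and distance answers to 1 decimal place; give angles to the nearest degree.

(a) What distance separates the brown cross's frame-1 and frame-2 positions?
1.6

The brown cross moved from (1.5, 7.5) to (3.1, 7.1), a distance of √(1.6² + 0.4²) ≈ 1.6.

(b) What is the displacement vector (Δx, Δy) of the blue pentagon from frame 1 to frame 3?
(0.3, -3.4)

The blue pentagon was at (11.9, 14.9) in frame 1 and (12.2, 11.5) in frame 3.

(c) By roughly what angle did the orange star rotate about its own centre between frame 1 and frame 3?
31° clockwise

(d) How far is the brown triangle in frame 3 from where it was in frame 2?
6.3

The brown triangle moved from (5.1, 3.0) to (11.2, 1.4), a distance of √(6.1² + 1.6²) ≈ 6.3.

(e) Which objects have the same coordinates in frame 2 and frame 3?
the orange triangle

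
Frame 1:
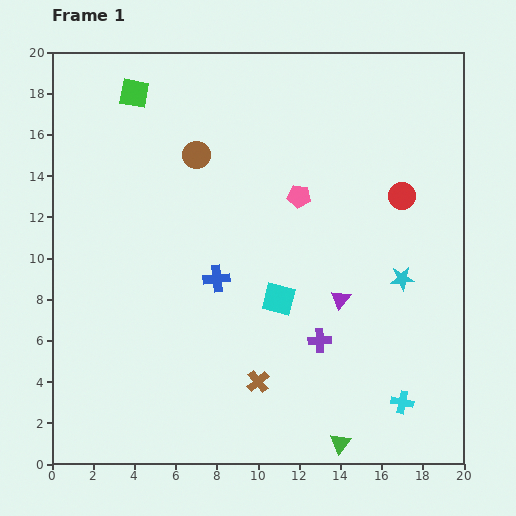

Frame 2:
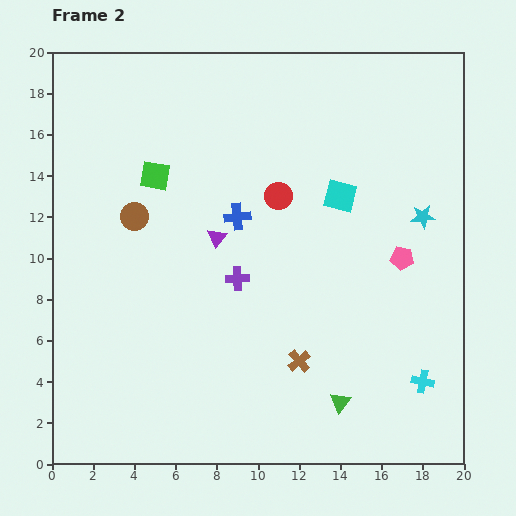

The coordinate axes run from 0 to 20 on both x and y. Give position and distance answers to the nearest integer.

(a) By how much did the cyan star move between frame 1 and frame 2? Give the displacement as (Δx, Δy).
(1, 3)

The cyan star was at (17, 9) in frame 1 and (18, 12) in frame 2.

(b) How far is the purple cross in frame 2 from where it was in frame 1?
5

The purple cross moved from (13, 6) to (9, 9), a distance of √(4² + 3²) ≈ 5.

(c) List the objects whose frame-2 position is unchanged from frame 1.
none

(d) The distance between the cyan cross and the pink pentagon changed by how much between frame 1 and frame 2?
-5

Distance in frame 1: 11. Distance in frame 2: 6.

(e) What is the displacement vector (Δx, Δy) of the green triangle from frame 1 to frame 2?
(0, 2)

The green triangle was at (14, 1) in frame 1 and (14, 3) in frame 2.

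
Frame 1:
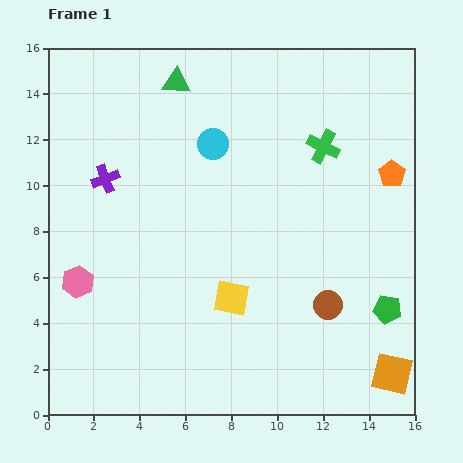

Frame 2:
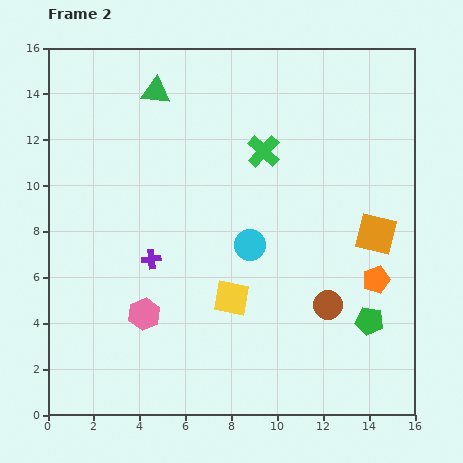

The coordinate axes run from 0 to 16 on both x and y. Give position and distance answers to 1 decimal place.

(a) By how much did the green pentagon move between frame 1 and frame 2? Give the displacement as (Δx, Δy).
(-0.8, -0.5)

The green pentagon was at (14.8, 4.6) in frame 1 and (14.0, 4.1) in frame 2.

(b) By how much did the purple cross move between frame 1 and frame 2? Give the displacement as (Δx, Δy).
(2.0, -3.5)

The purple cross was at (2.5, 10.3) in frame 1 and (4.5, 6.8) in frame 2.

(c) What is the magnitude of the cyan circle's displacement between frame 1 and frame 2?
4.7

The cyan circle moved from (7.2, 11.8) to (8.8, 7.4), a distance of √(1.6² + 4.4²) ≈ 4.7.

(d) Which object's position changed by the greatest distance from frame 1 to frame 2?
the orange square

(moved 6.1; next 4.7)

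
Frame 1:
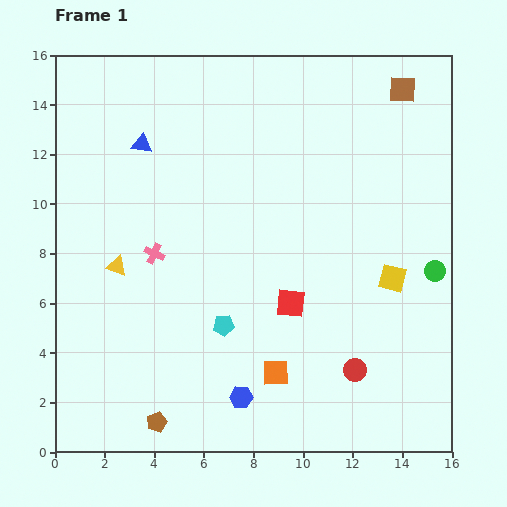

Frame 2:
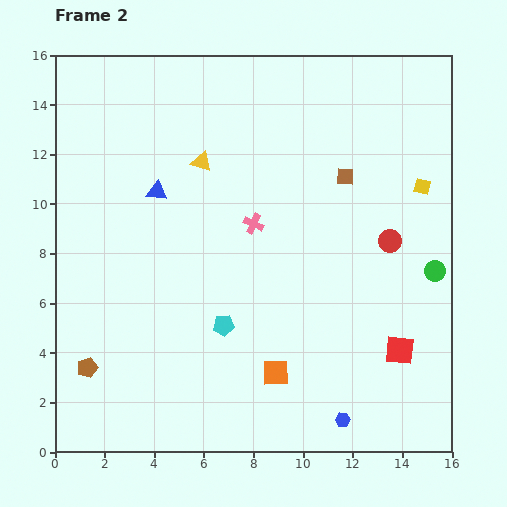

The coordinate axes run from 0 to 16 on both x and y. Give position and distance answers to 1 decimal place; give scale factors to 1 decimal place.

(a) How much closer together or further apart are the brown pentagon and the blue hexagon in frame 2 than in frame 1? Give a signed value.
+7.0

Distance in frame 1: 3.5. Distance in frame 2: 10.5.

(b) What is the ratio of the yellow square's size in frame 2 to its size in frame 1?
0.6×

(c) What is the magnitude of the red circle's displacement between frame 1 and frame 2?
5.4

The red circle moved from (12.1, 3.3) to (13.5, 8.5), a distance of √(1.4² + 5.2²) ≈ 5.4.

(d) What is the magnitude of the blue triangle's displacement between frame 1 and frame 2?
2.0

The blue triangle moved from (3.5, 12.4) to (4.1, 10.5), a distance of √(0.6² + 1.9²) ≈ 2.0.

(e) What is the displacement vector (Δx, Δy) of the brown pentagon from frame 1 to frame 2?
(-2.8, 2.2)

The brown pentagon was at (4.1, 1.2) in frame 1 and (1.3, 3.4) in frame 2.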